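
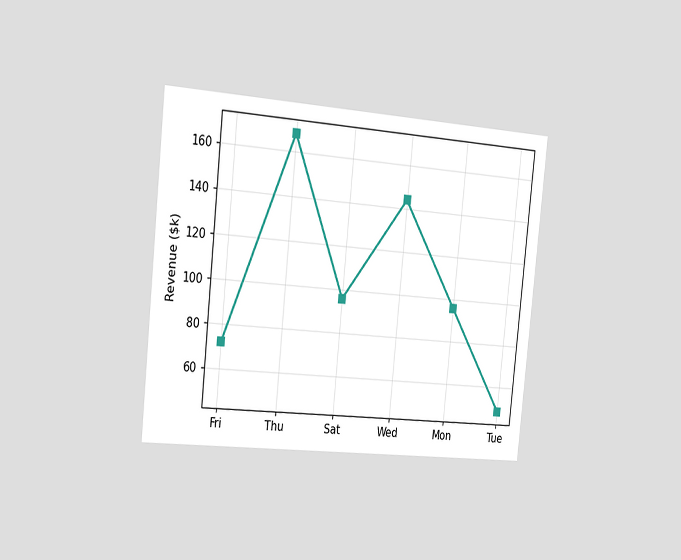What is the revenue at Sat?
The chart is tilted about 6° clockwise and viewed slightly from the left. At Sat, the line is at $96k.

$96k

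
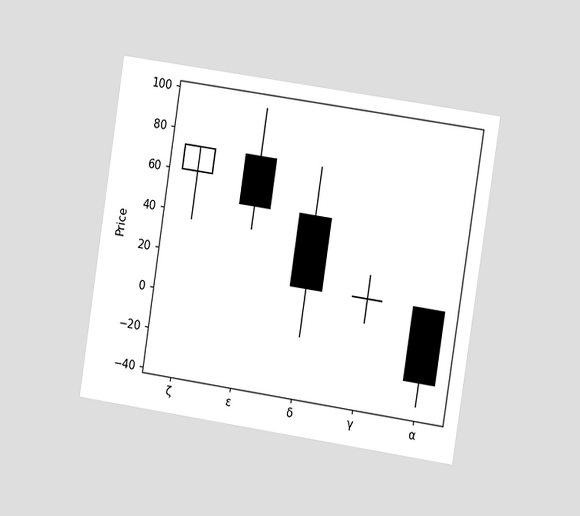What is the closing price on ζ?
72

The chart is tilted about 9° clockwise and viewed slightly from the right. The ζ candle closes at 72.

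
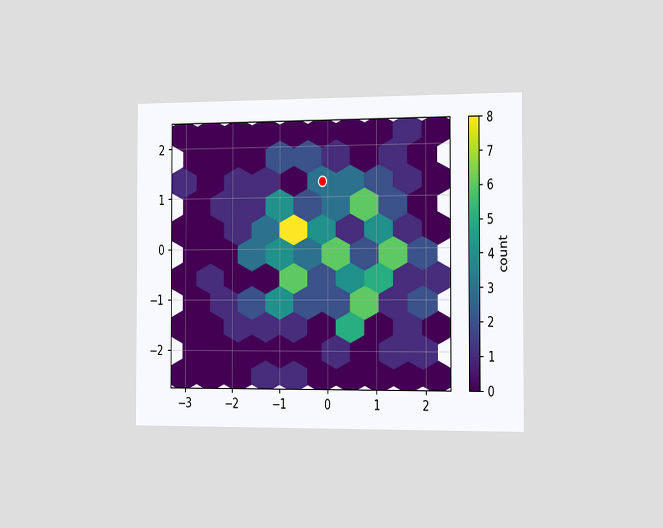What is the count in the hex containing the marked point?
The chart is viewed slightly from the right. The marked hex reads 3 on the colorbar.

3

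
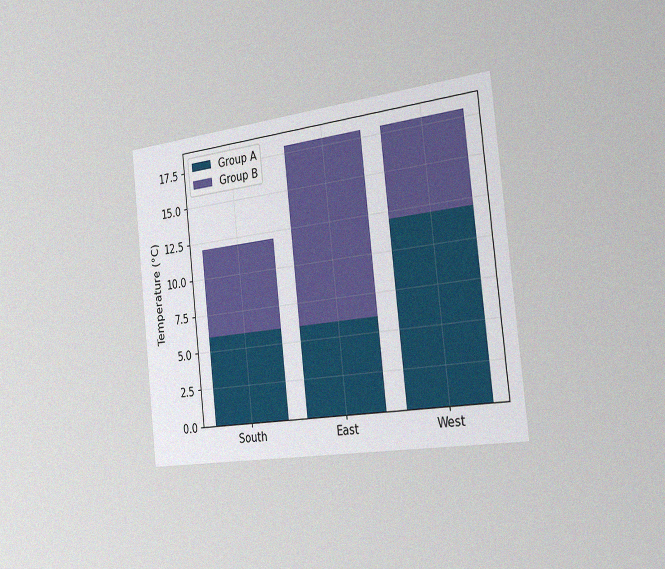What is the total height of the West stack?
The chart is tilted about 6° counter-clockwise and viewed slightly from the right, with some photo noise. The West stack's top reaches 18°C on the y-axis.

18°C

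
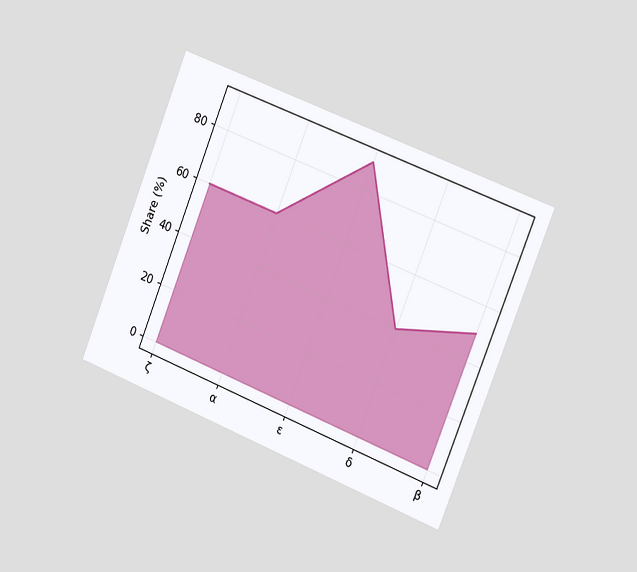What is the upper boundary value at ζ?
The chart is tilted about 22° clockwise and viewed slightly from the right. At ζ the upper boundary is at 60%.

60%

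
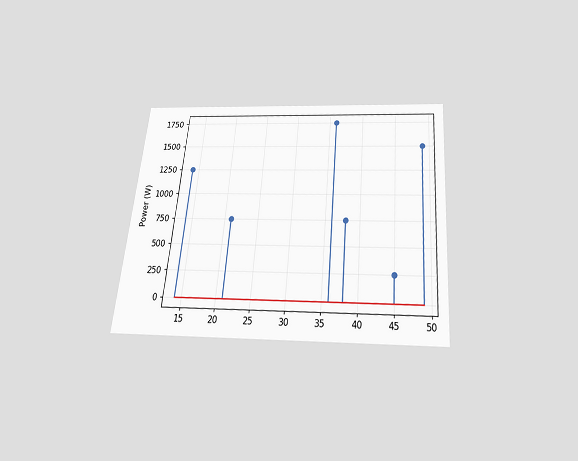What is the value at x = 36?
The chart is tilted about 5° clockwise and viewed slightly from below. The stem at x=36 reaches 1750W.

1750W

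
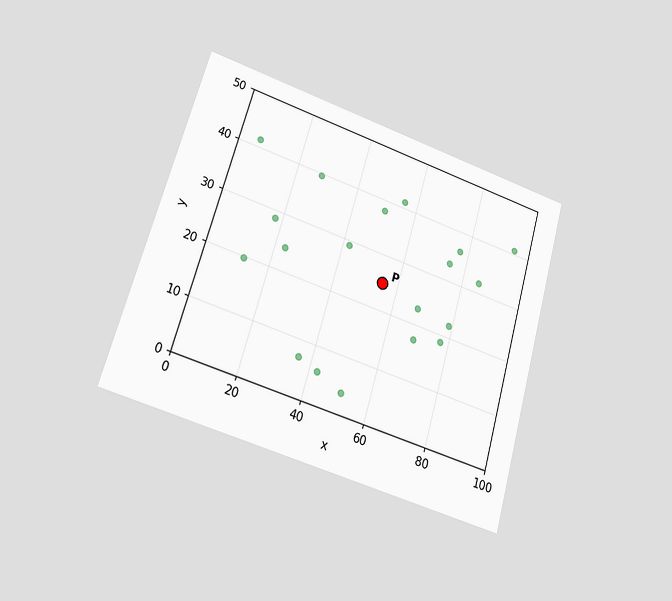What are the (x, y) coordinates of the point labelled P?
The chart is tilted about 16° clockwise and viewed at a slight angle. Following the gridlines from P to each axis, P sits at (55, 25).

(55, 25)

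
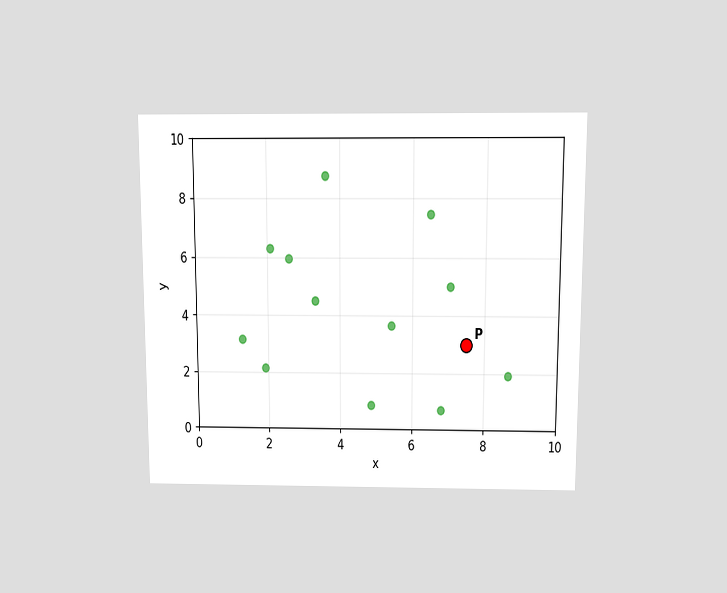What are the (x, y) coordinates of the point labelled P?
(7.5, 3)

The chart is viewed slightly from above. Following the gridlines from P to each axis, P sits at (7.5, 3).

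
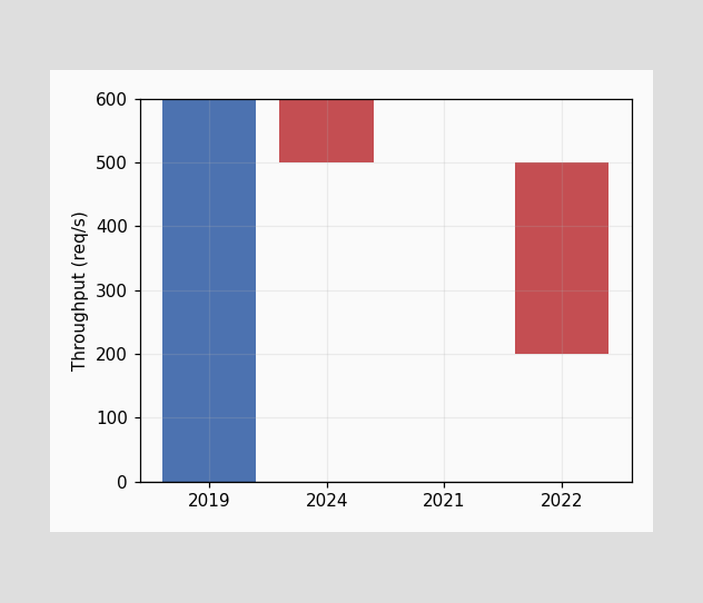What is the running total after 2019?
After 2019 the running total reaches 600req/s.

600req/s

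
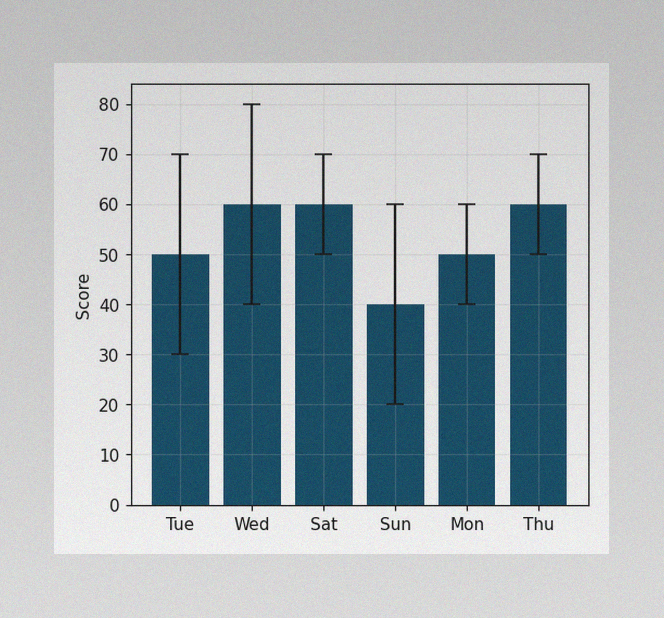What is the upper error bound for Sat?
70

The image has some photo noise and uneven lighting. The Sat bar's upper whisker reaches 70.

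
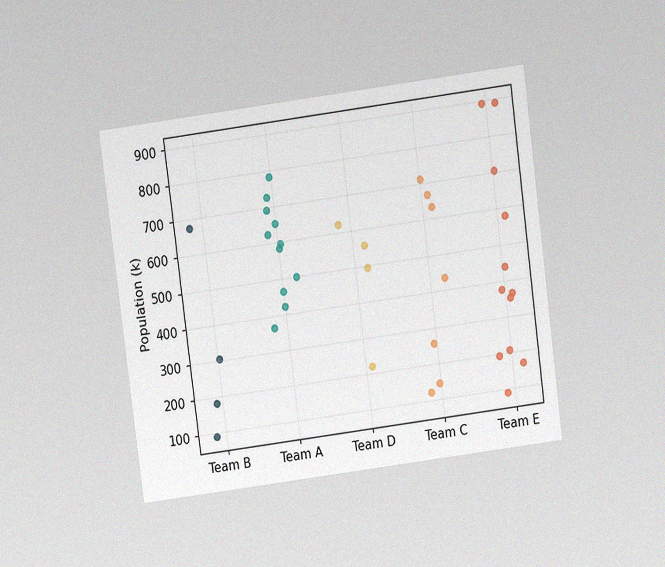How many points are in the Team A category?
11

The chart is tilted about 8° counter-clockwise and viewed at a slight angle, with some photo noise. Counting the markers in the Team A column gives 11.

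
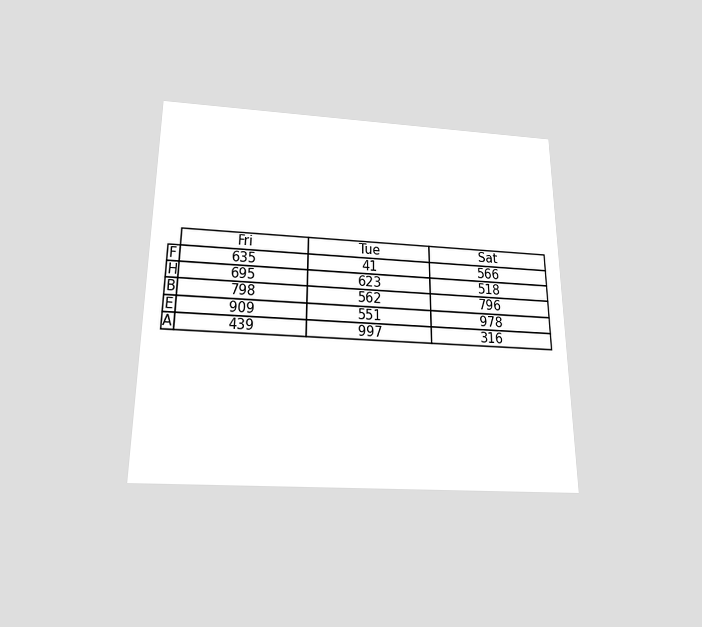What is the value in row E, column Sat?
The chart is viewed slightly from below. The (E, Sat) cell reads 978.

978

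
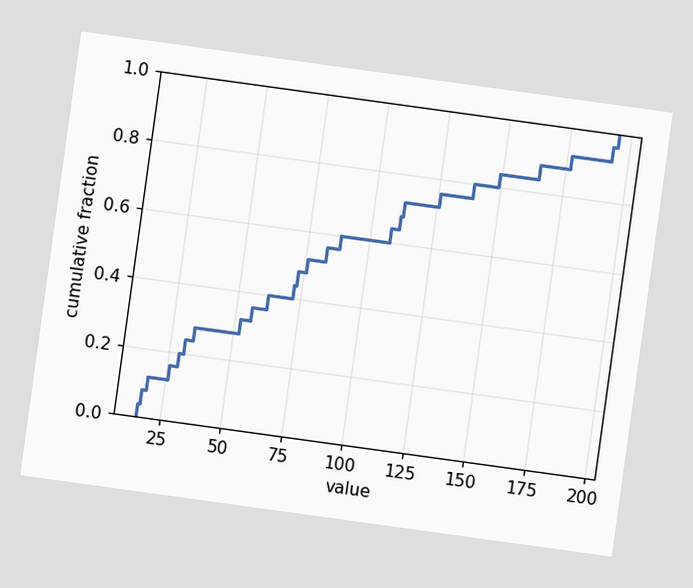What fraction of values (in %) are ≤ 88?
The chart is tilted about 8° clockwise. At x=88 the ECDF step is at 60%.

60%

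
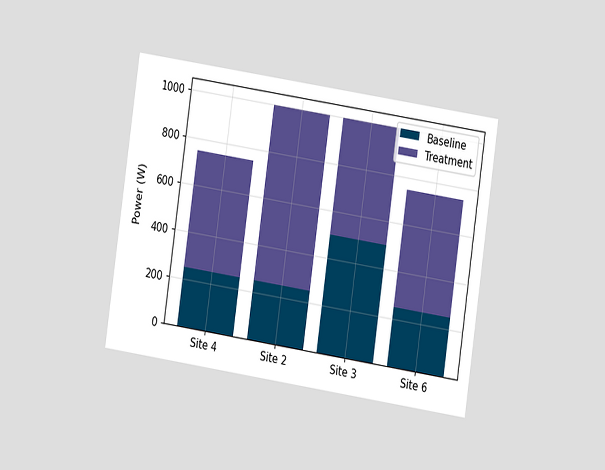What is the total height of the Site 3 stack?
The chart is tilted about 8° clockwise and viewed at a slight angle. The Site 3 stack's top reaches 1000W on the y-axis.

1000W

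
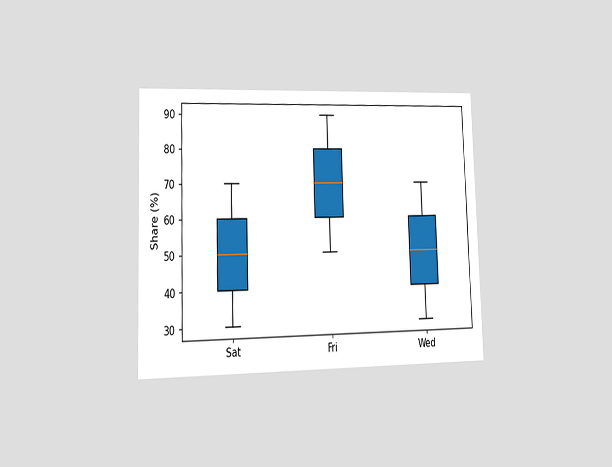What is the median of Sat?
50%

The chart is viewed slightly from the left. The median line in the Sat box sits at 50%.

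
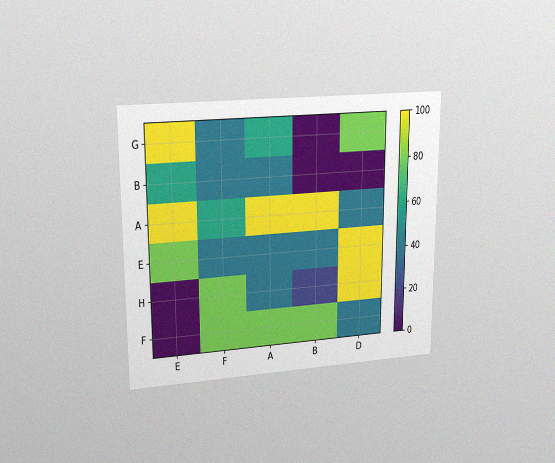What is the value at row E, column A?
The chart is viewed at a slight angle, with some photo noise. Matching cell (E, A) against the colorbar gives 40.

40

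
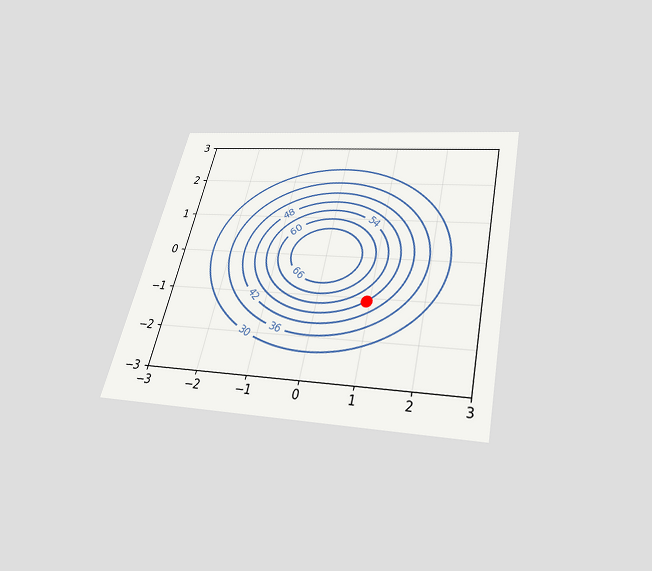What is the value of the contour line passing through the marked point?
The chart is tilted about 13° clockwise and viewed slightly from below. The marked point sits on the contour labelled 48.

48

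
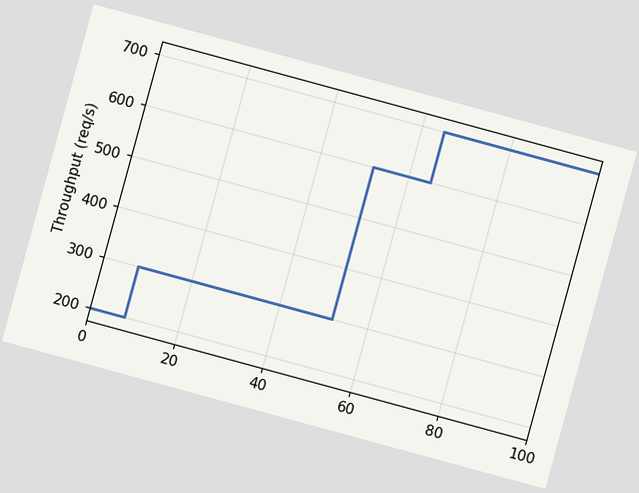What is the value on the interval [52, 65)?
The chart is tilted about 15° clockwise. On [52, 65) the step sits at 600req/s.

600req/s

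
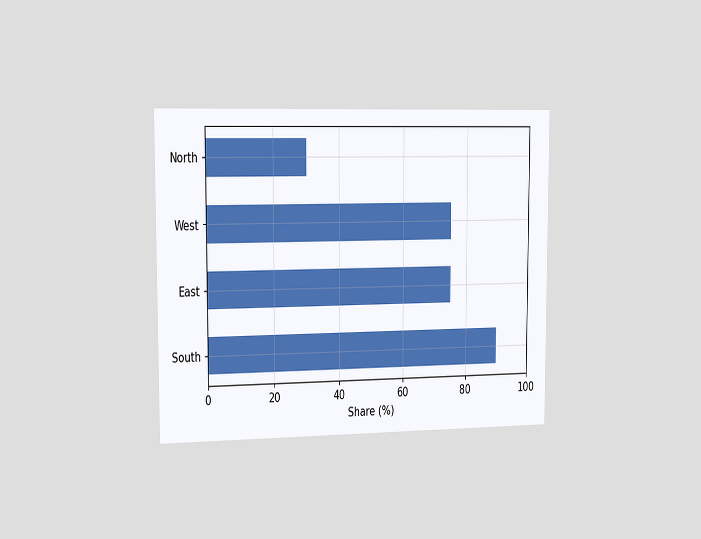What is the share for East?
75%

The chart is viewed slightly from the left. Reading along the chart's x-axis, the East bar reaches 75%.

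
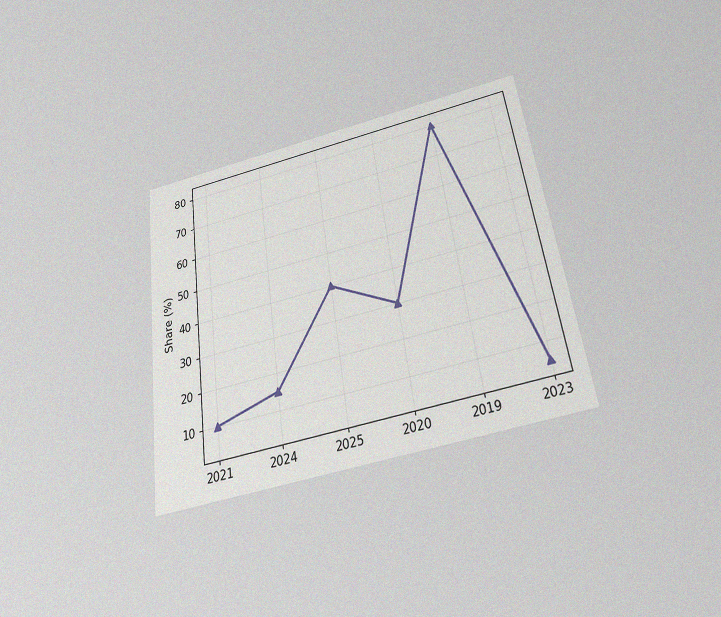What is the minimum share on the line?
5%

The chart is tilted about 8° counter-clockwise and viewed slightly from below, with some photo noise. The lowest point is at 2023, and reading across to the y-axis gives 5%.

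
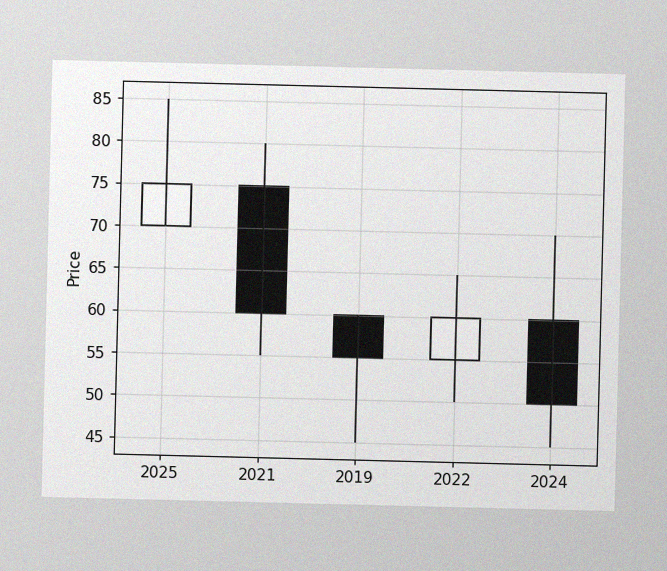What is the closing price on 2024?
The image has some photo noise and uneven lighting. The 2024 candle closes at 50.

50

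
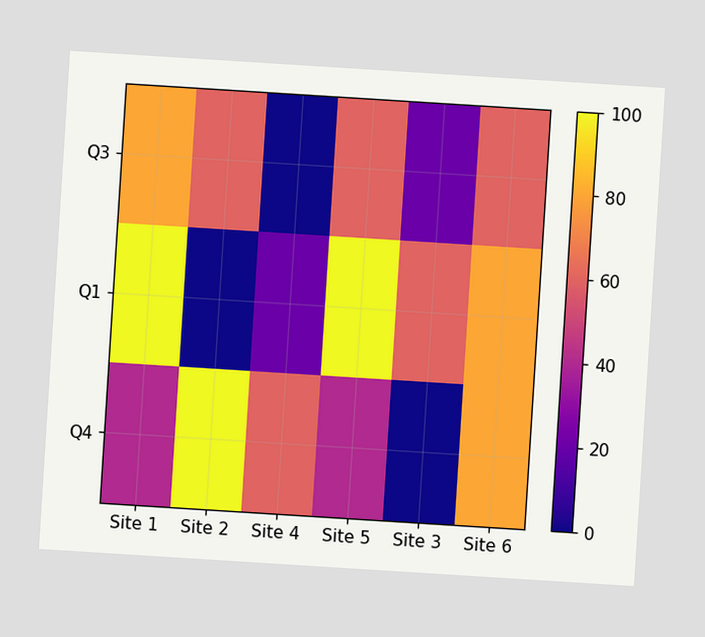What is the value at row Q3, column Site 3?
The chart is tilted about 4° clockwise. Matching cell (Q3, Site 3) against the colorbar gives 20.

20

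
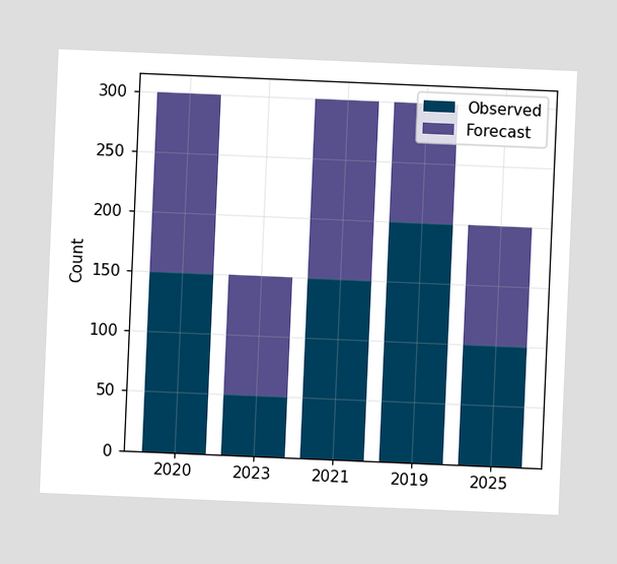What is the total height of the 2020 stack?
The chart is tilted about 2° clockwise. The 2020 stack's top reaches 300 on the y-axis.

300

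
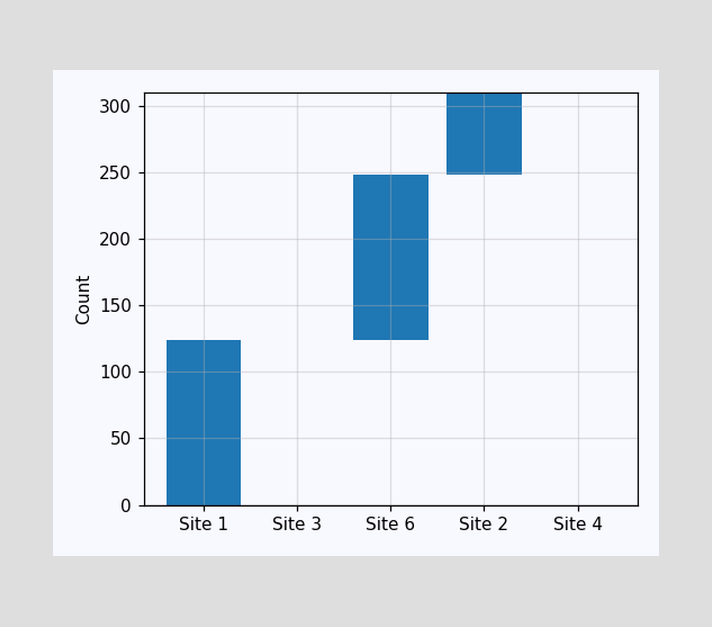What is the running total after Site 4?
310

After Site 4 the running total reaches 310.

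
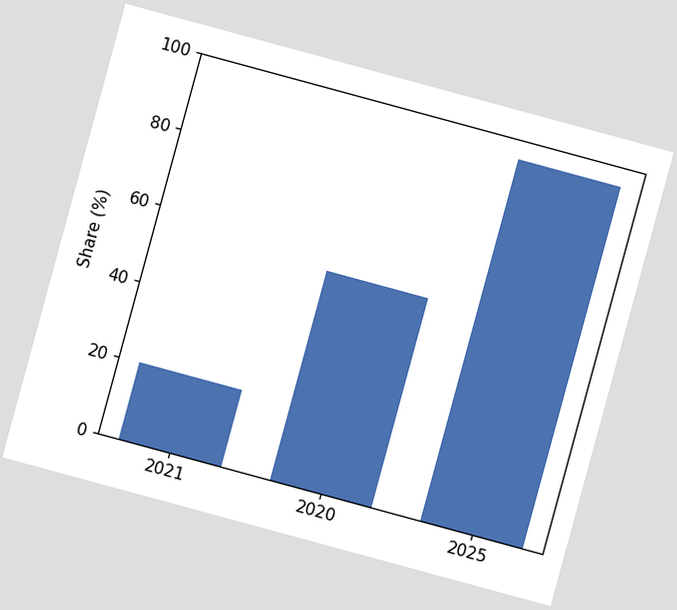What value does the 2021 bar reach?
The chart is tilted about 15° clockwise. Reading along the chart's y-axis, the 2021 bar reaches 20%.

20%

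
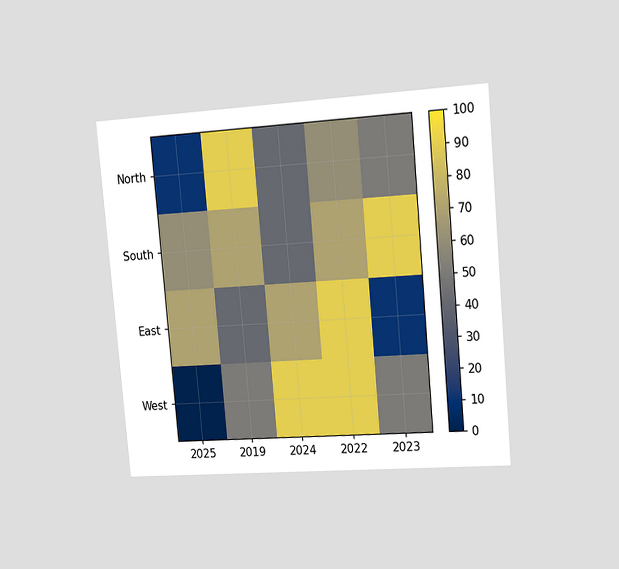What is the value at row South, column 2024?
The chart is tilted about 5° counter-clockwise and viewed slightly from the right. Matching cell (South, 2024) against the colorbar gives 40.

40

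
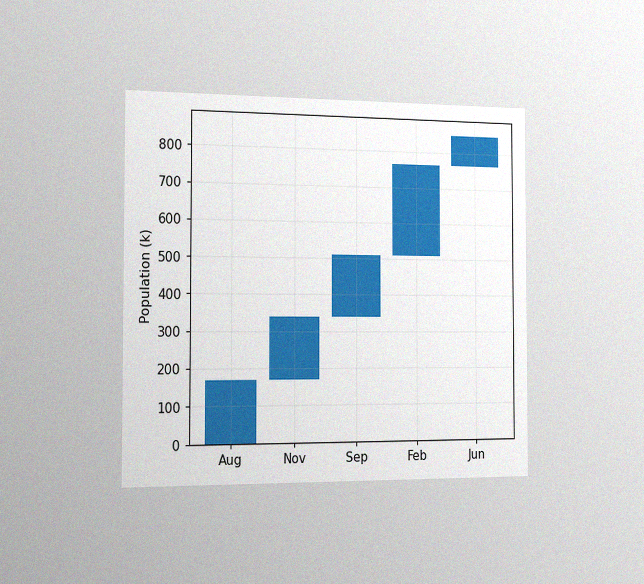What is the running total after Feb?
The chart is viewed slightly from the left, with some photo noise. After Feb the running total reaches 765k.

765k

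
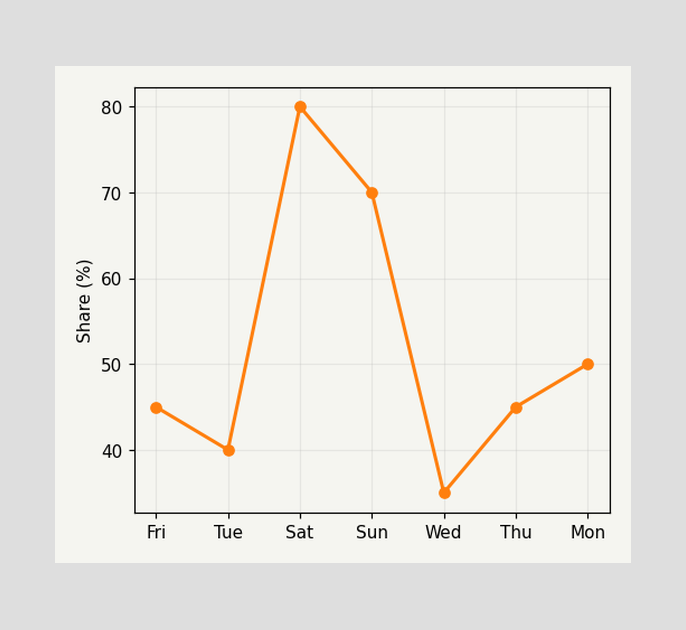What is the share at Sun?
70%

At Sun, the line is at 70%.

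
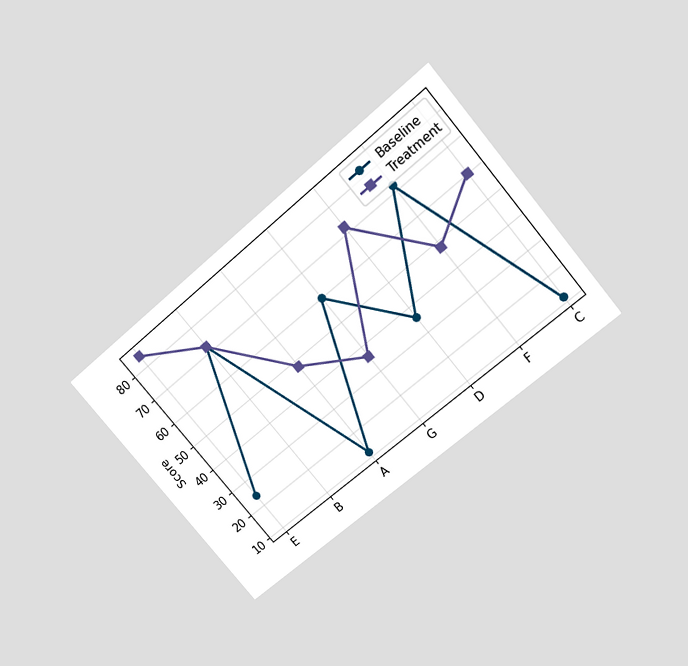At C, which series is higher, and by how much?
Treatment, by 48

The chart is tilted about 40° counter-clockwise and viewed slightly from above. At C, Treatment sits above the other line by 48.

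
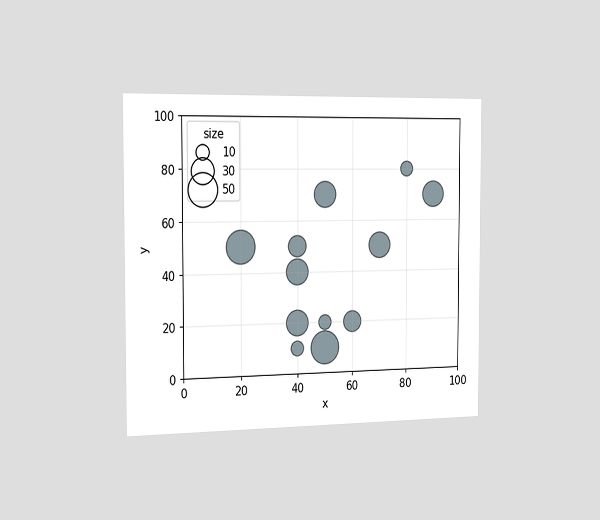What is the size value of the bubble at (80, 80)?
The chart is viewed slightly from the left. Matching the bubble at (80, 80) against the size legend gives 10.

10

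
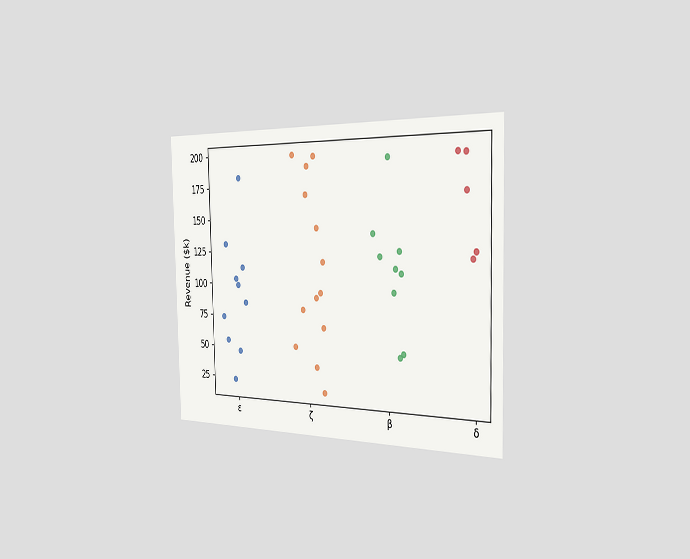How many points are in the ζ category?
The chart is viewed slightly from the right. Counting the markers in the ζ column gives 13.

13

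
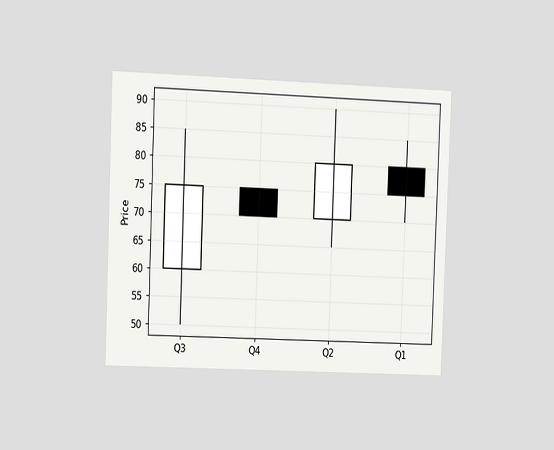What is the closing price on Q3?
The chart is tilted about 2° clockwise and viewed at a slight angle. The Q3 candle closes at 75.

75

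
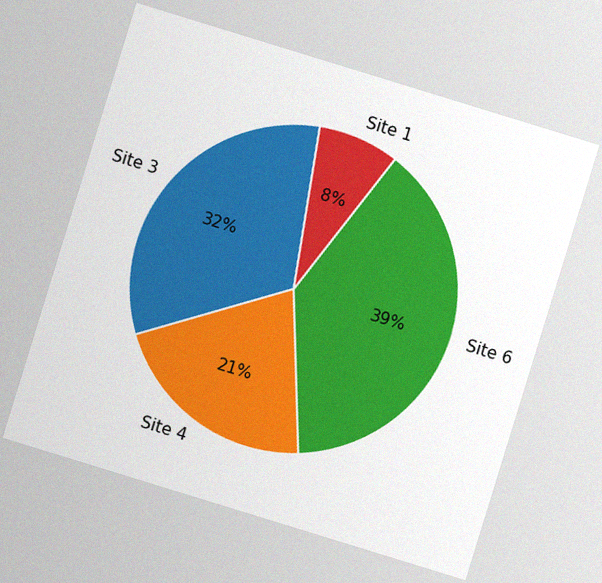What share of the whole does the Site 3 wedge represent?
32%

The chart is tilted about 17° clockwise, with some photo noise. The Site 3 slice takes up 32% of the pie.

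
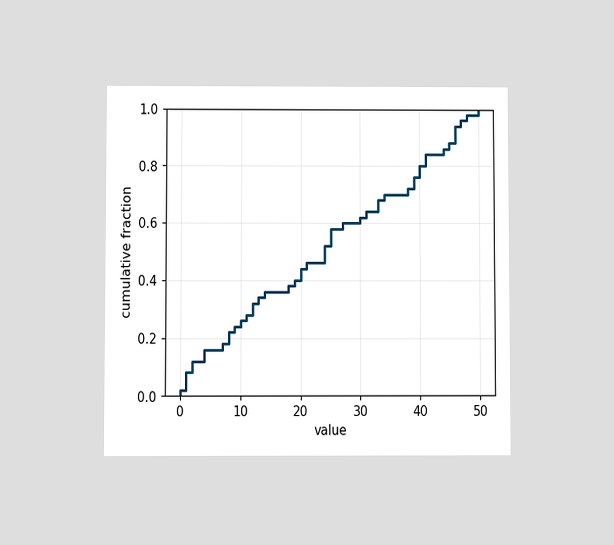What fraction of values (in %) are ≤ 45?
The chart is viewed at a slight angle. At x=45 the ECDF step is at 88%.

88%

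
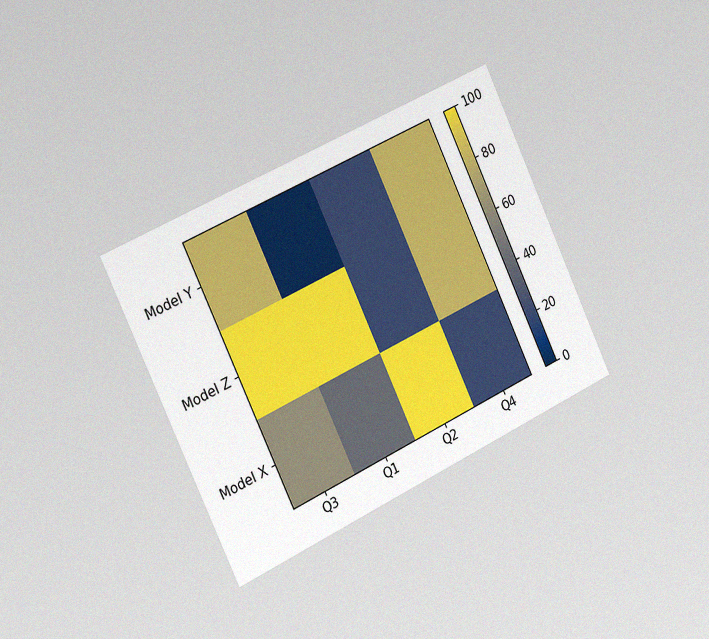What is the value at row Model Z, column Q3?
100

The chart is tilted about 25° counter-clockwise and viewed slightly from the left, with some photo noise. Matching cell (Model Z, Q3) against the colorbar gives 100.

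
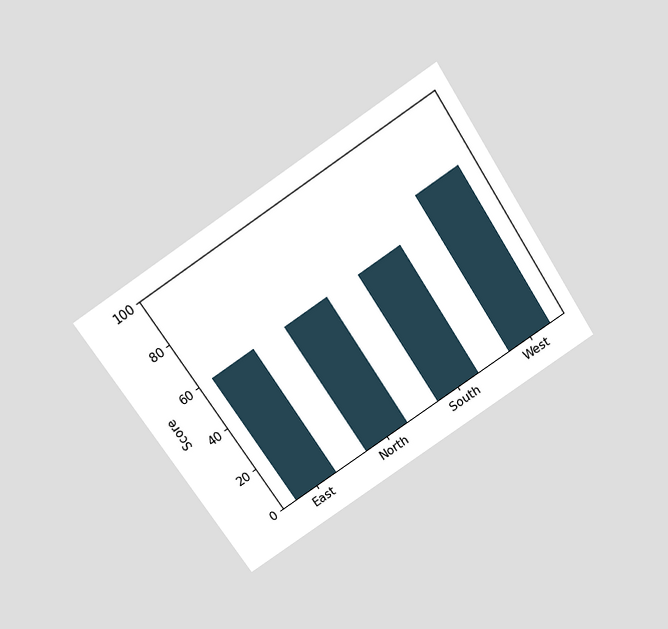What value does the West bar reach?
72

The chart is tilted about 33° counter-clockwise and viewed slightly from above. Reading along the chart's y-axis, the West bar reaches 72.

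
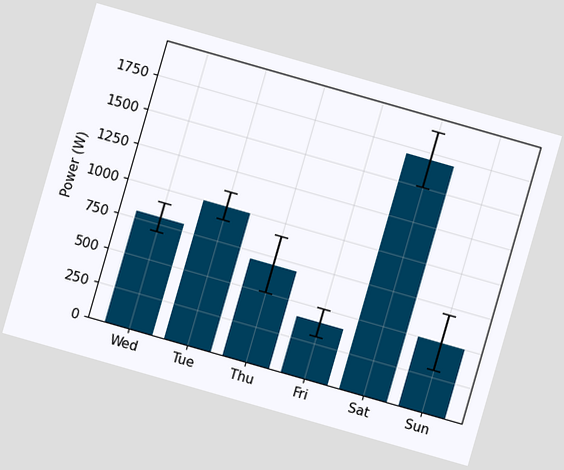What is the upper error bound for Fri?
500W

The chart is tilted about 16° clockwise. The Fri bar's upper whisker reaches 500W.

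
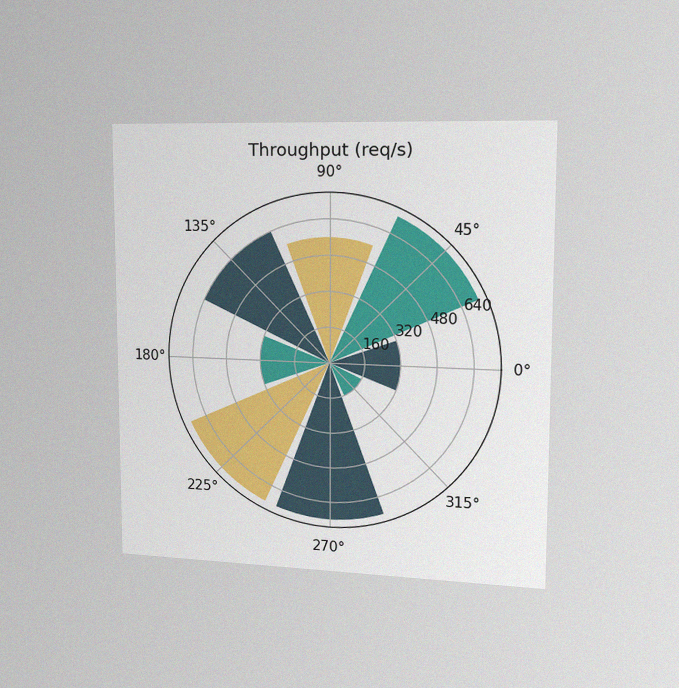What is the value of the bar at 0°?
The chart is viewed slightly from the right, with some photo noise. The bar at 0° reaches 320req/s on the radial axis.

320req/s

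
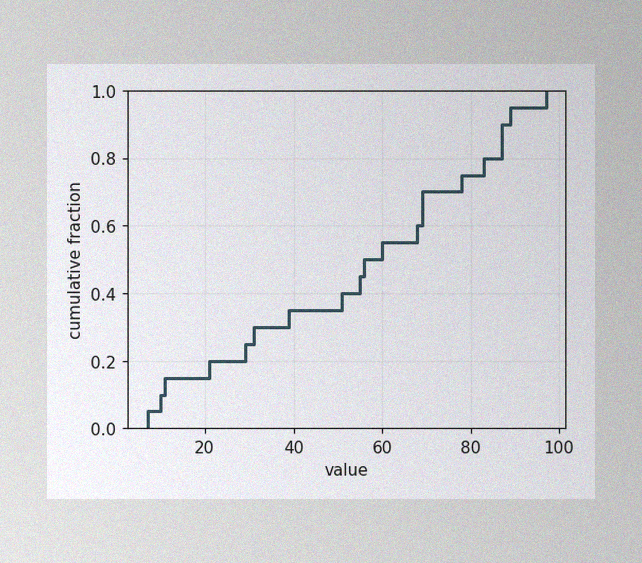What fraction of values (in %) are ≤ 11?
The image has some photo noise and uneven lighting. At x=11 the ECDF step is at 15%.

15%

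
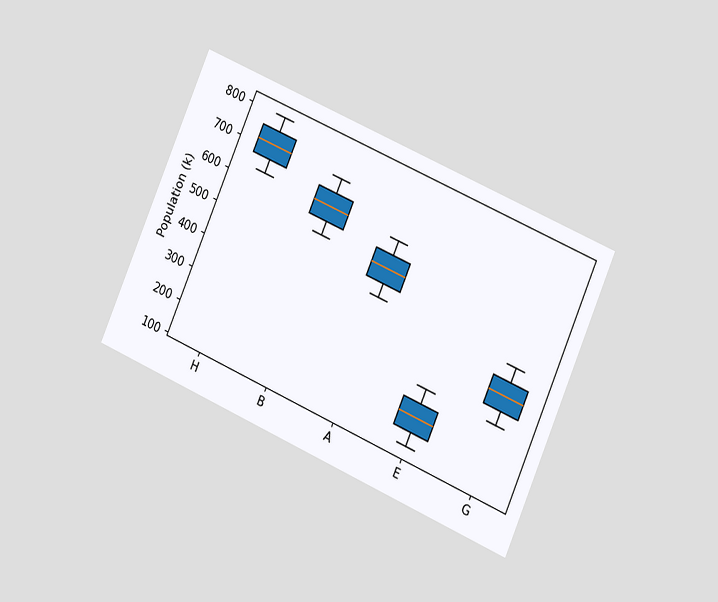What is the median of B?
630k

The chart is tilted about 24° clockwise and viewed at a slight angle. The median line in the B box sits at 630k.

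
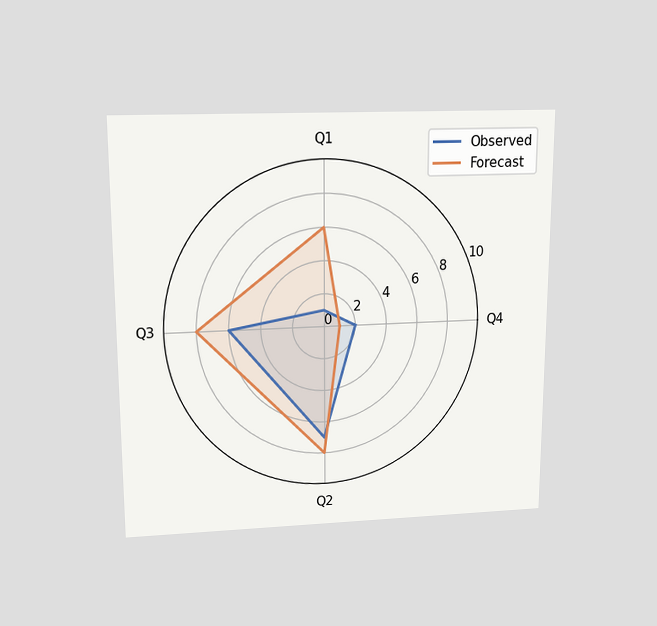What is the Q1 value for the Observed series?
1

The chart is viewed slightly from above. On the Q1 axis, Observed reaches 1.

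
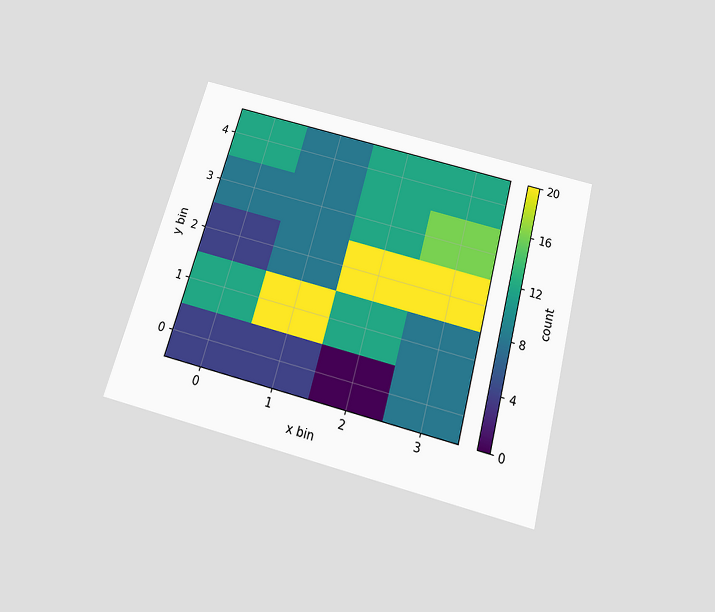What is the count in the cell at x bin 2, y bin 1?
The chart is tilted about 15° clockwise and viewed slightly from below. Matching the cell (2, 1) against the colorbar gives 12.

12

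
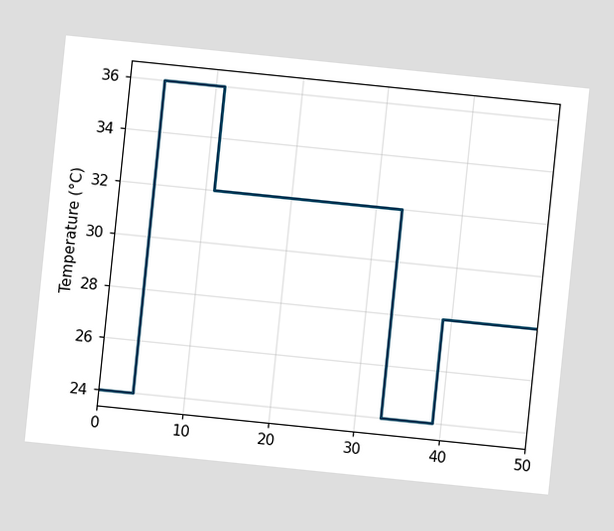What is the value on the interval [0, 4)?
The chart is tilted about 6° clockwise. On [0, 4) the step sits at 24°C.

24°C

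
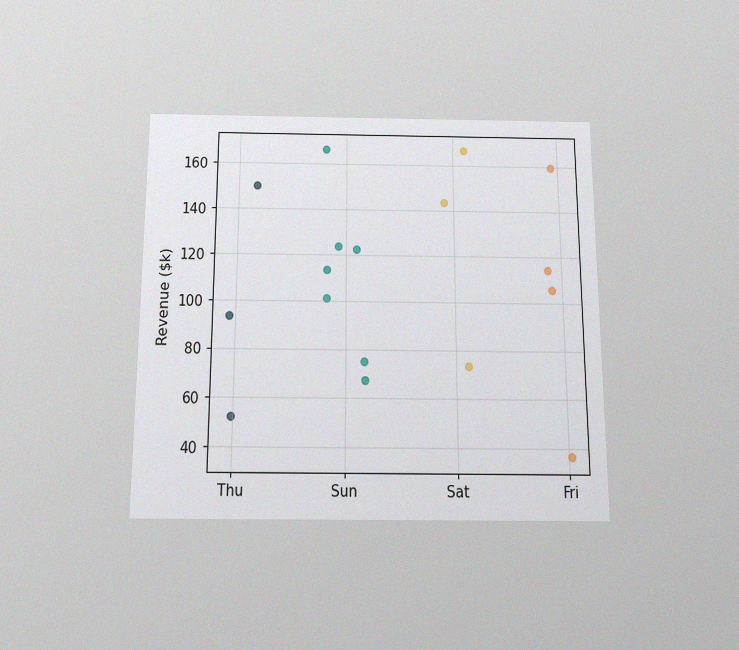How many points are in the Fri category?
The chart is viewed slightly from below, with some photo noise. Counting the markers in the Fri column gives 4.

4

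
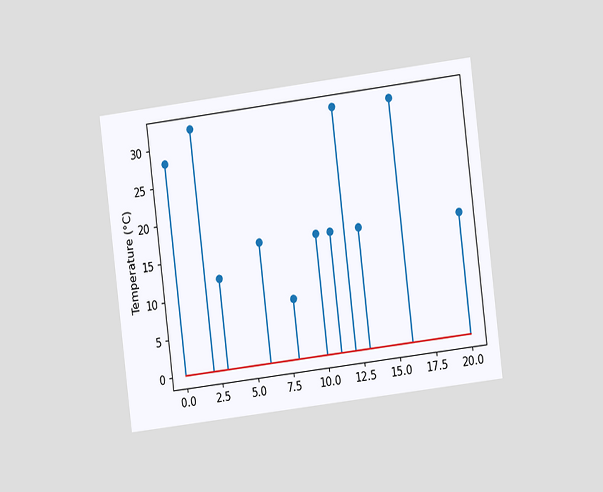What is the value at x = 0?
The chart is tilted about 7° counter-clockwise and viewed at a slight angle. The stem at x=0 reaches 28°C.

28°C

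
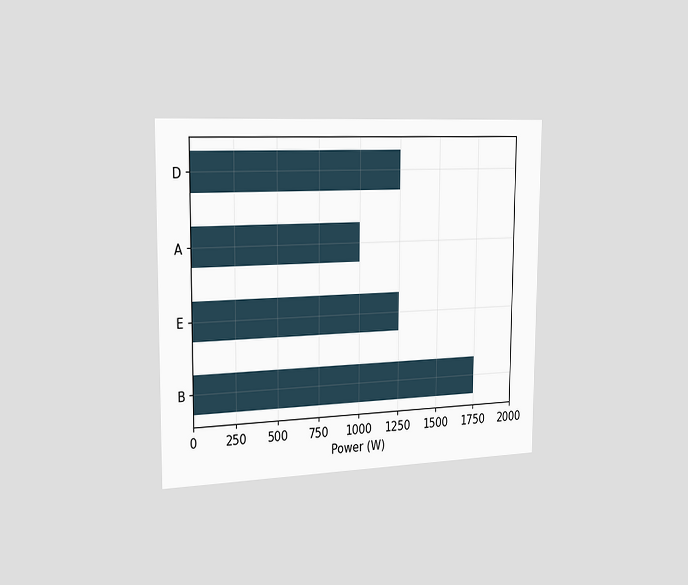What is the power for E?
The chart is viewed slightly from the left. Reading along the chart's x-axis, the E bar reaches 1250W.

1250W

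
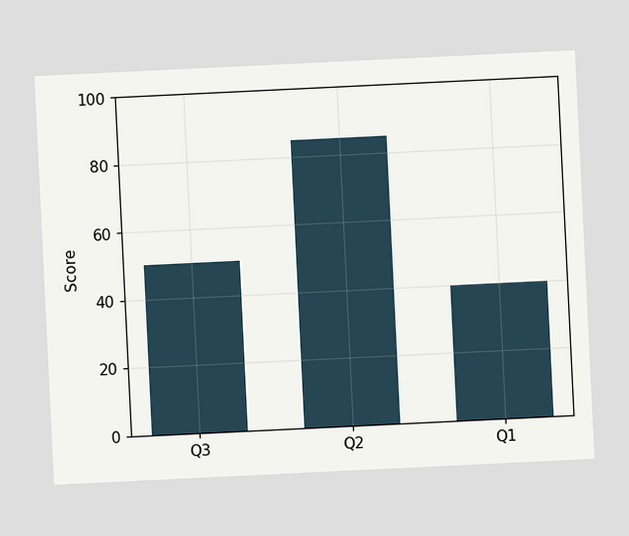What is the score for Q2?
The chart is tilted about 3° counter-clockwise. Reading along the chart's y-axis, the Q2 bar reaches 85.

85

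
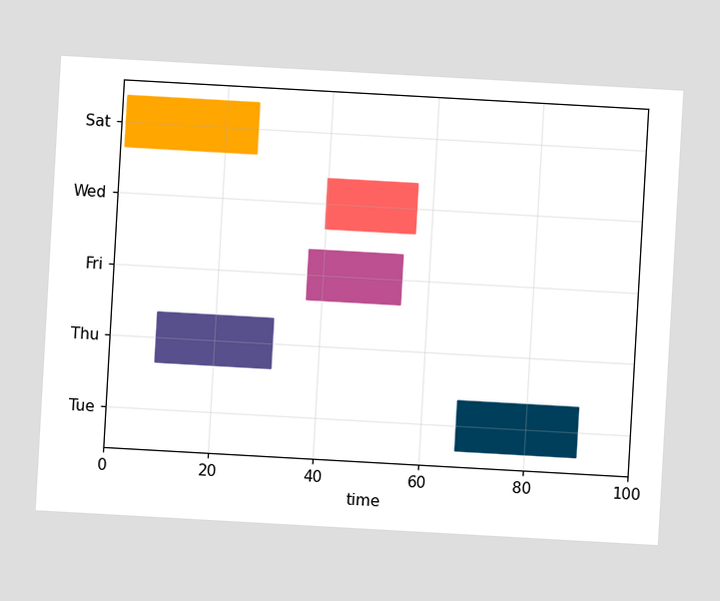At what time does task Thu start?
9

The chart is tilted about 3° clockwise. The Thu bar begins at t=9.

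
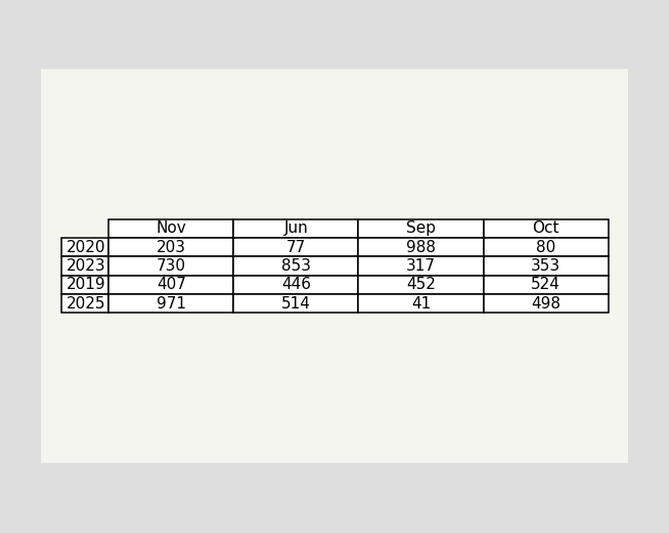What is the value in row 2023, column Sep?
The (2023, Sep) cell reads 317.

317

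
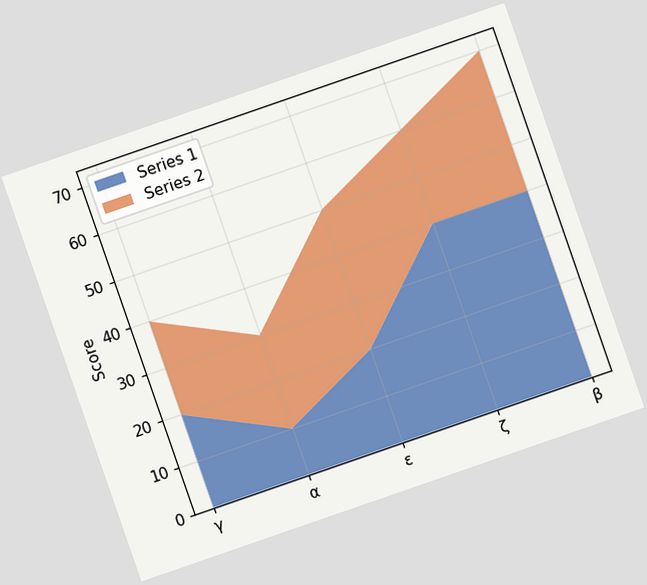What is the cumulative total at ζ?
The chart is tilted about 19° counter-clockwise. The stacked total at ζ reaches 60.

60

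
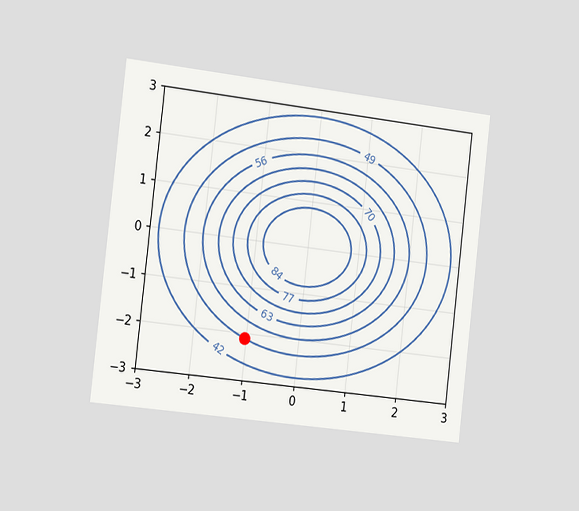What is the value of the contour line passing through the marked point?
49

The chart is tilted about 7° clockwise and viewed slightly from the left. The marked point sits on the contour labelled 49.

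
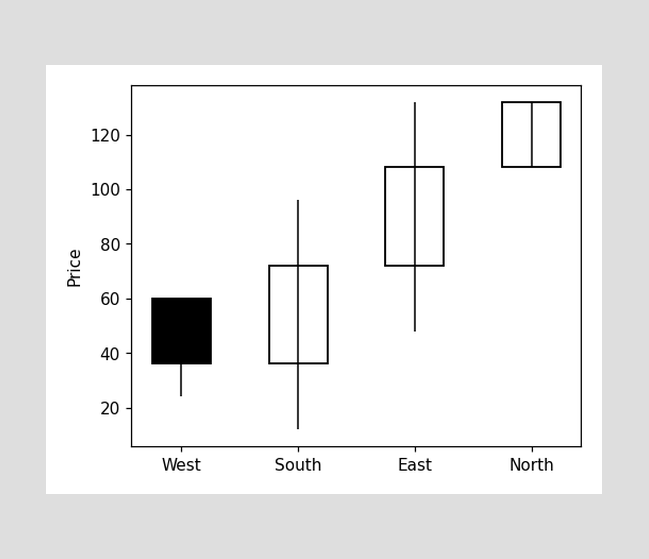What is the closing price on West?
36

The West candle closes at 36.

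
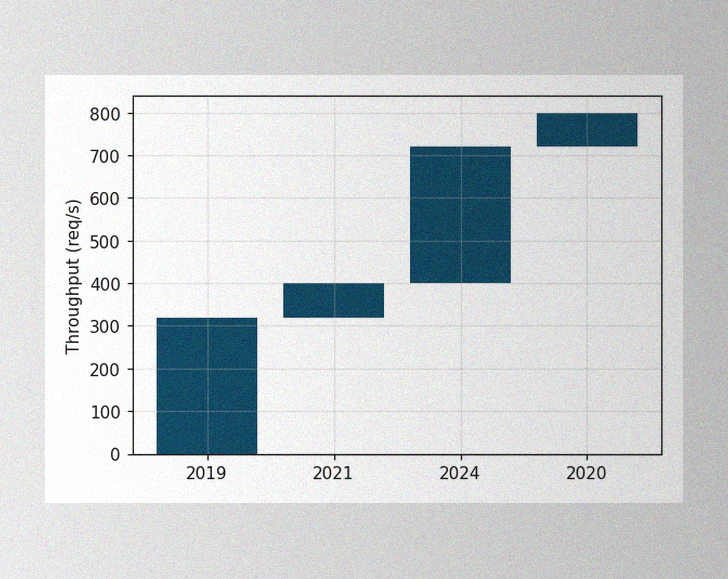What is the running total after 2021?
The image has some photo noise and uneven lighting. After 2021 the running total reaches 400req/s.

400req/s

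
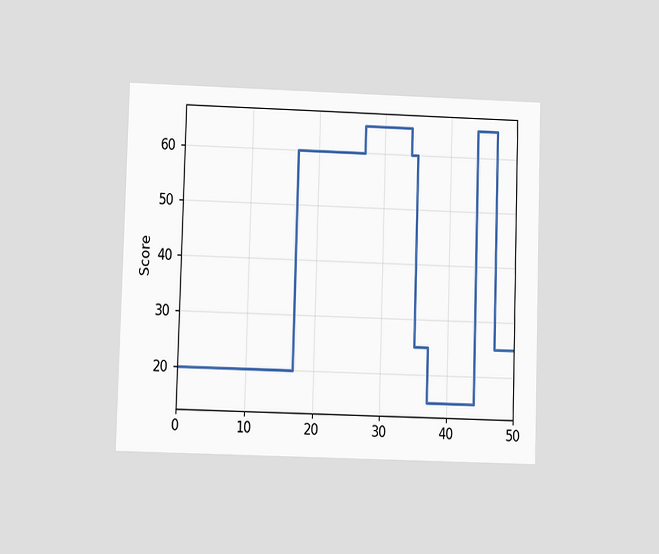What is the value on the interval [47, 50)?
The chart is viewed at a slight angle. On [47, 50) the step sits at 25.

25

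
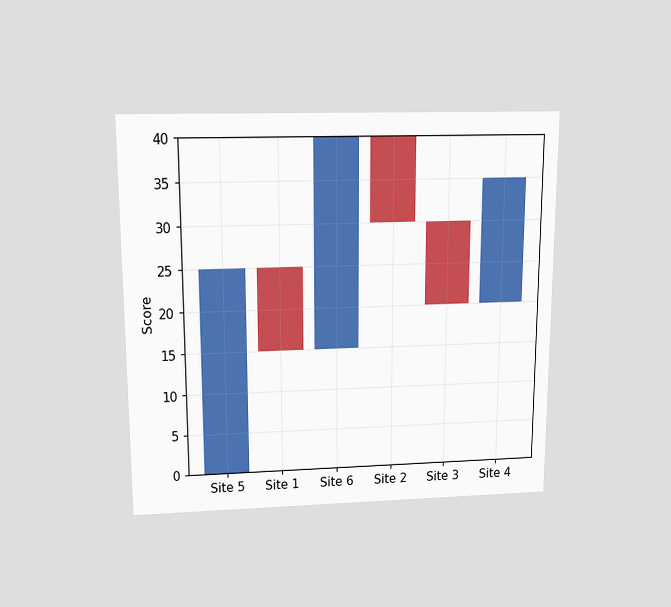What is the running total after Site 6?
40

The chart is viewed slightly from above. After Site 6 the running total reaches 40.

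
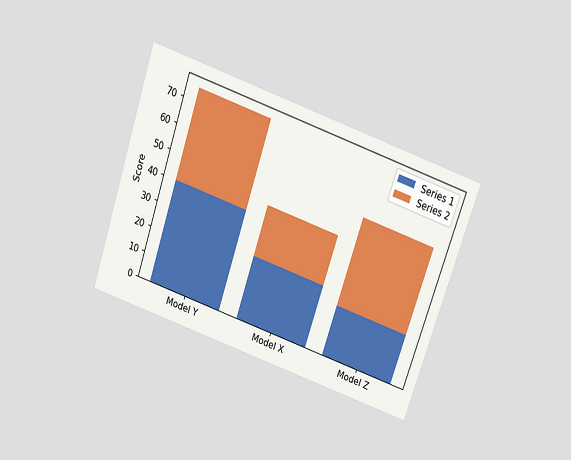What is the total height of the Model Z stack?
The chart is tilted about 19° clockwise and viewed slightly from above. The Model Z stack's top reaches 55 on the y-axis.

55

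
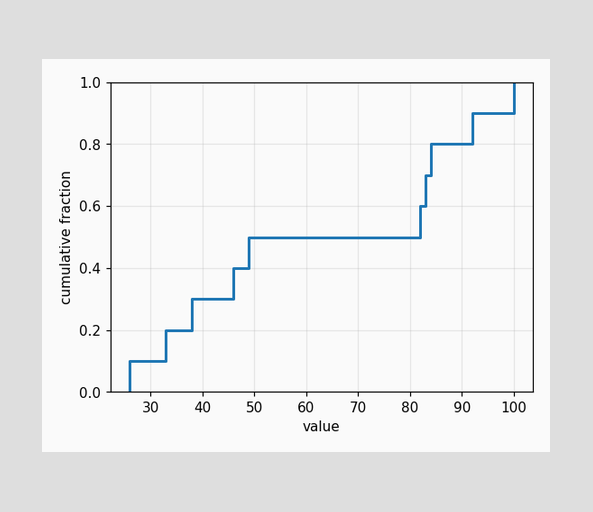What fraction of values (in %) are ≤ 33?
20%

At x=33 the ECDF step is at 20%.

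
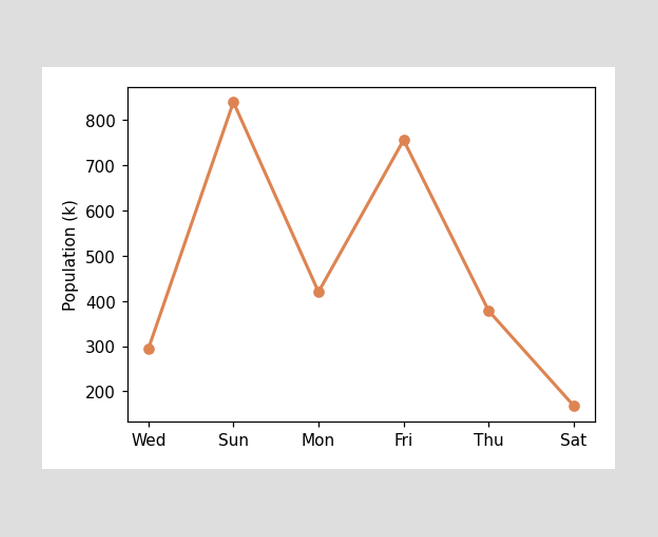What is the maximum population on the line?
840k

The highest point is at Sun, and reading across to the y-axis gives 840k.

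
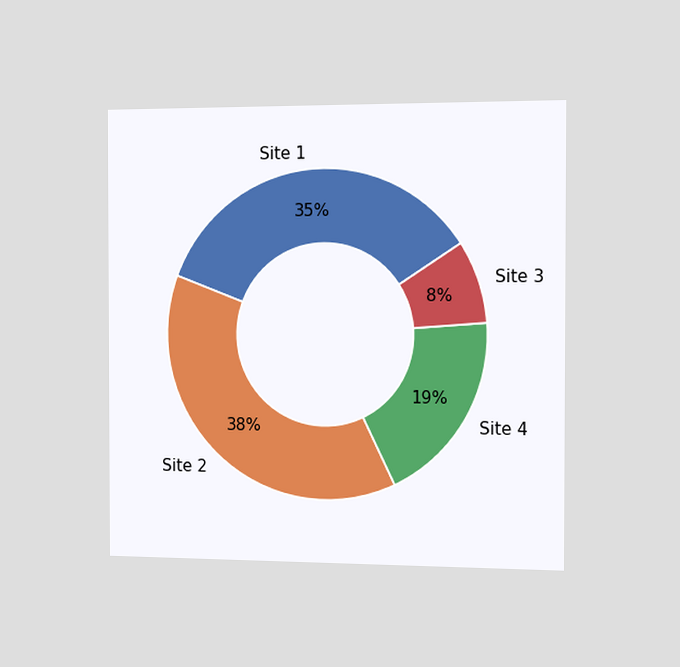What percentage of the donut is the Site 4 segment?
The chart is viewed slightly from the right. The Site 4 segment takes up 19% of the ring.

19%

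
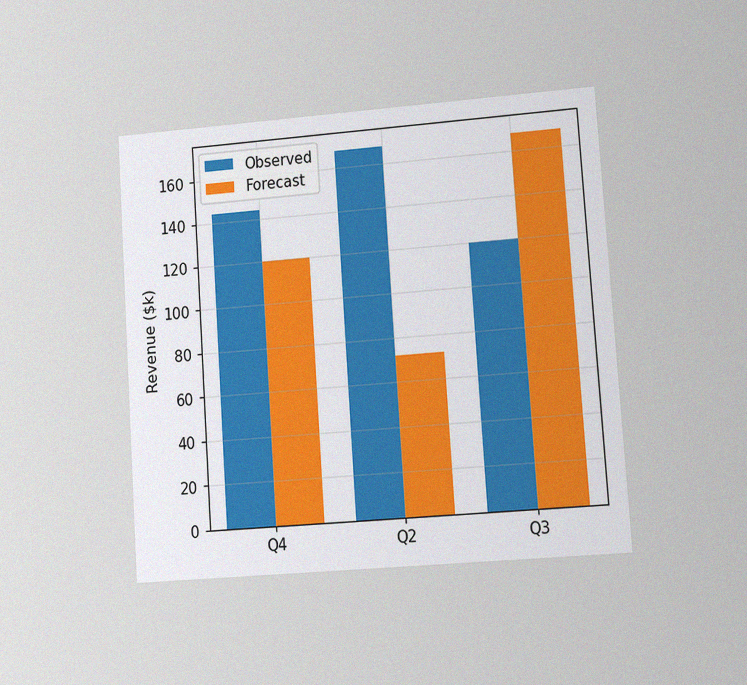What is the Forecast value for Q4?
The chart is tilted about 4° counter-clockwise and viewed at a slight angle, with some photo noise. The Forecast bar at Q4 reaches $120k on the y-axis.

$120k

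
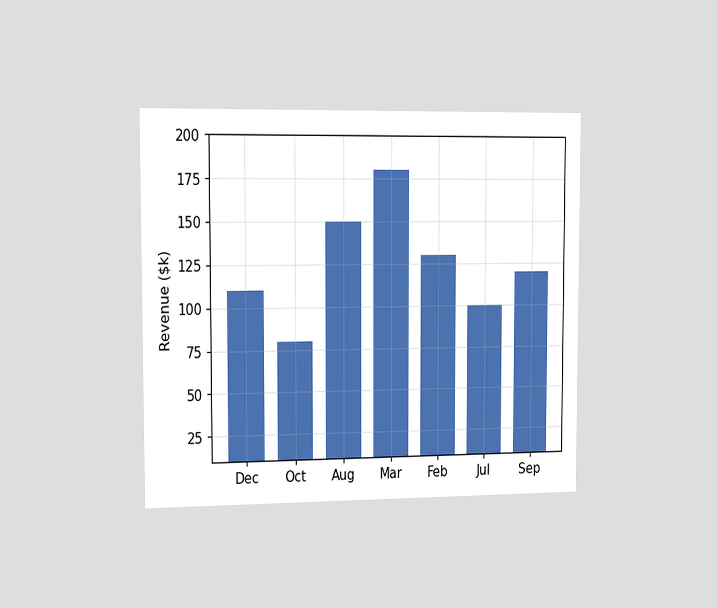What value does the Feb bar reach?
The chart is viewed slightly from the left. Reading along the chart's y-axis, the Feb bar reaches $130k.

$130k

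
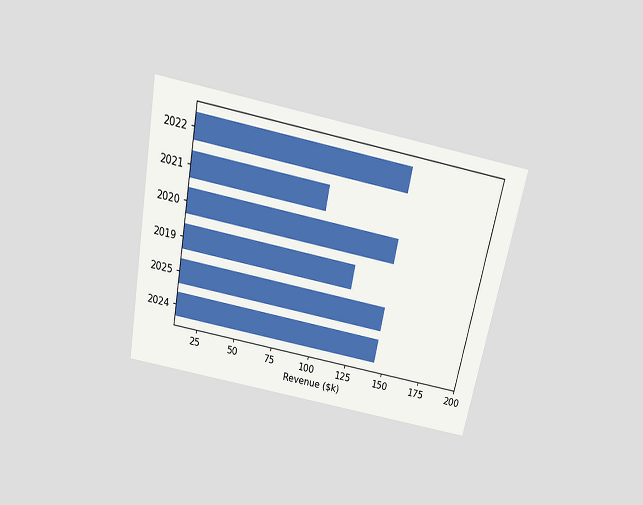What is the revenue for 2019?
$120k

The chart is tilted about 11° clockwise and viewed slightly from above. Reading along the chart's x-axis, the 2019 bar reaches $120k.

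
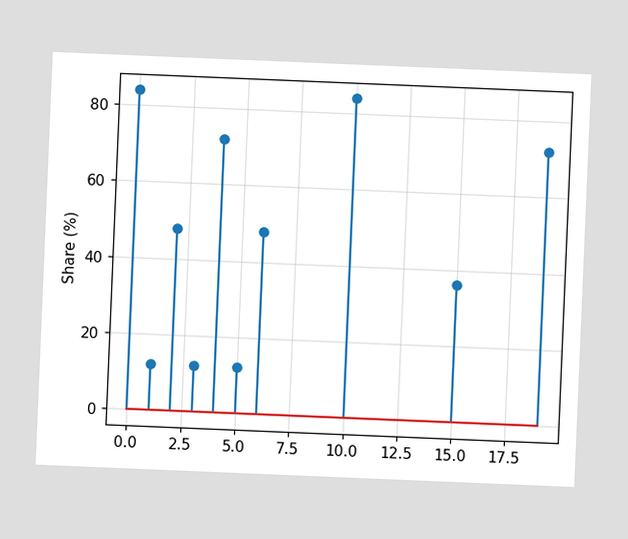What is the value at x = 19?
72%

The chart is tilted about 2° clockwise. The stem at x=19 reaches 72%.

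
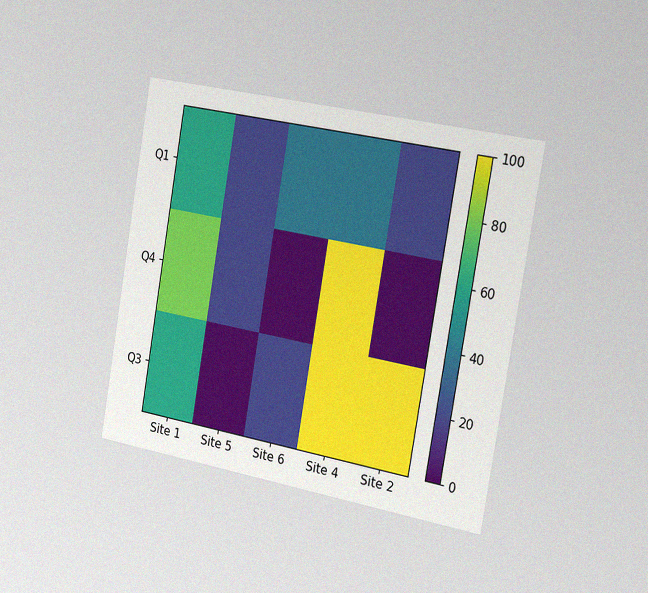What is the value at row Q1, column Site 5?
The chart is tilted about 10° clockwise and viewed slightly from the right, with some photo noise. Matching cell (Q1, Site 5) against the colorbar gives 20.

20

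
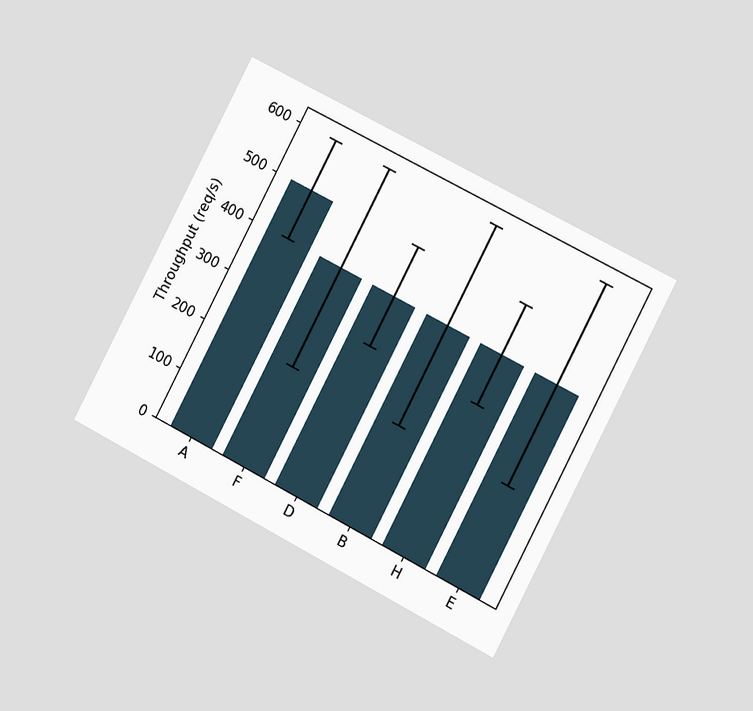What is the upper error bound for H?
500req/s

The chart is tilted about 28° clockwise and viewed slightly from the right. The H bar's upper whisker reaches 500req/s.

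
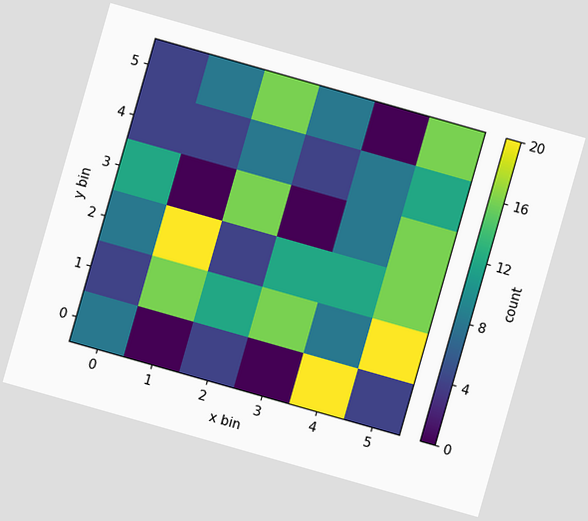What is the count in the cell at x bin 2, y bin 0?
The chart is tilted about 16° clockwise. Matching the cell (2, 0) against the colorbar gives 4.

4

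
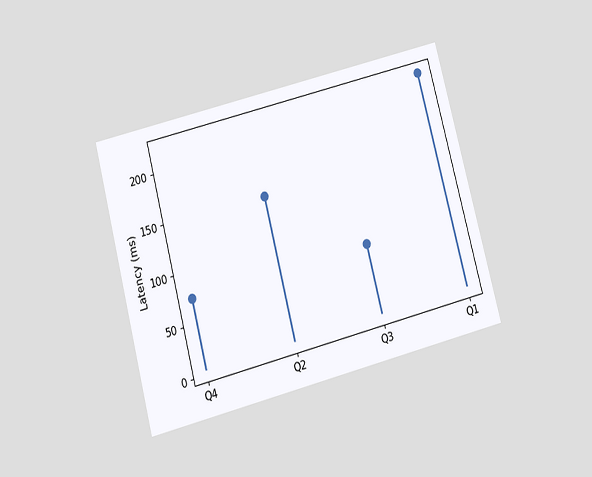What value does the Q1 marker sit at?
222ms

The chart is tilted about 15° counter-clockwise and viewed slightly from below. The Q1 marker sits at 222ms.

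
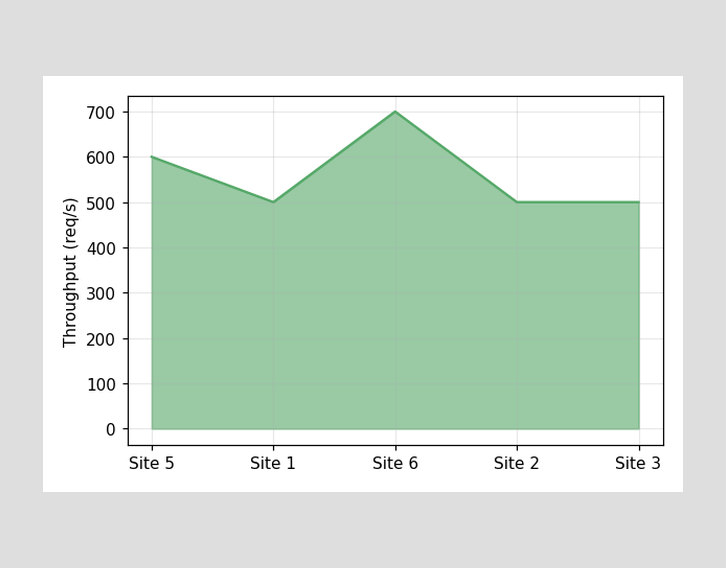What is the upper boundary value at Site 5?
600req/s

At Site 5 the upper boundary is at 600req/s.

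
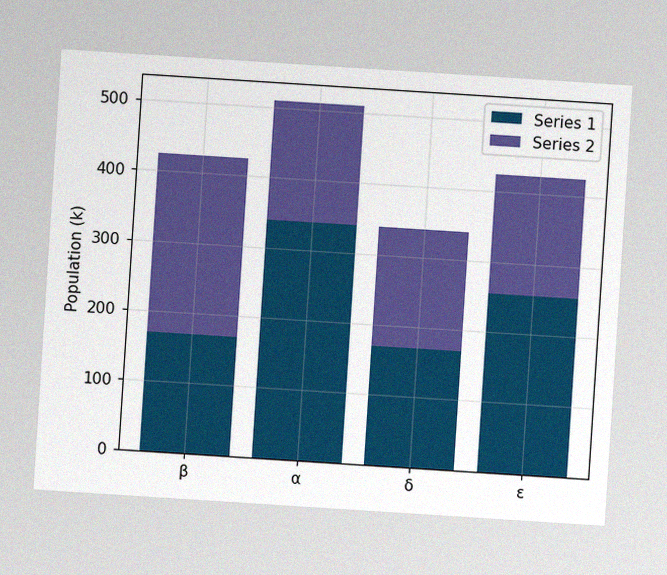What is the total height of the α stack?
The chart is tilted about 4° clockwise, with some photo noise. The α stack's top reaches 510k on the y-axis.

510k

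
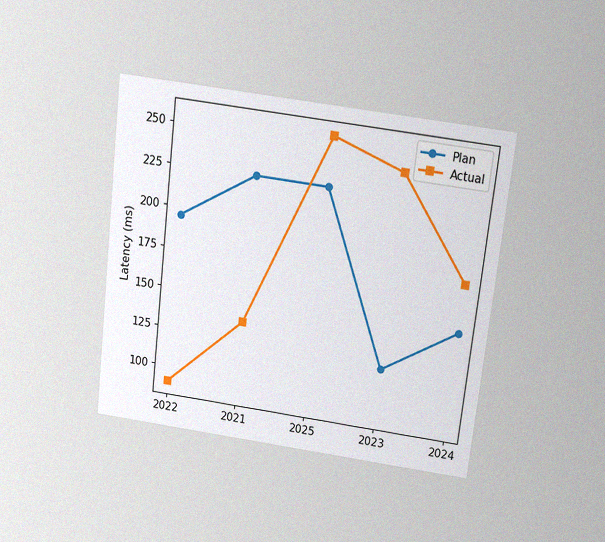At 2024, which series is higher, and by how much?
Actual, by 30ms

The chart is tilted about 7° clockwise and viewed slightly from above, with some photo noise. At 2024, Actual sits above the other line by 30ms.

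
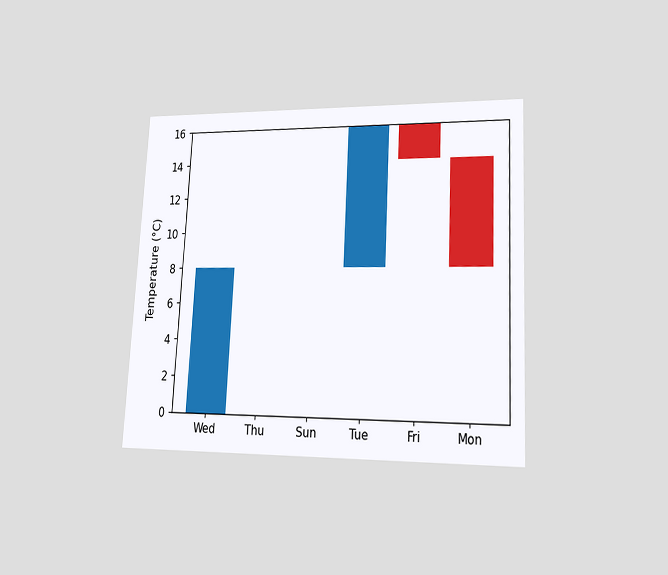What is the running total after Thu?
8°C

The chart is tilted about 3° clockwise and viewed at a slight angle. After Thu the running total reaches 8°C.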